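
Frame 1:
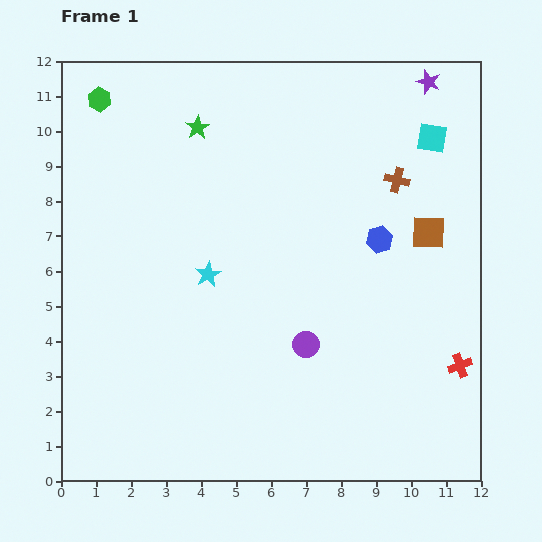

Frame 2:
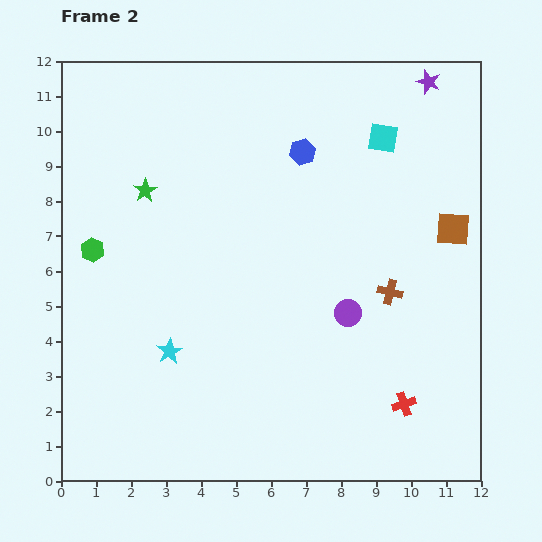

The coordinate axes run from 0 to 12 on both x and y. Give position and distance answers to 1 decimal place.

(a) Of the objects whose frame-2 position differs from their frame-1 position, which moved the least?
the brown square

(moved 0.7)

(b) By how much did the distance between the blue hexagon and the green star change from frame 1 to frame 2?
-1.5

Distance in frame 1: 6.1. Distance in frame 2: 4.6.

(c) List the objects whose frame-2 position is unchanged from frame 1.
the purple star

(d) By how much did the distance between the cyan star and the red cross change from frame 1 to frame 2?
-0.8

Distance in frame 1: 7.7. Distance in frame 2: 6.9.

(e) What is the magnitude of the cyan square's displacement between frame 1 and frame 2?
1.4

The cyan square moved from (10.6, 9.8) to (9.2, 9.8), a distance of √(1.4² + 0.0²) ≈ 1.4.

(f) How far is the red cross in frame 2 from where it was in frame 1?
1.9

The red cross moved from (11.4, 3.3) to (9.8, 2.2), a distance of √(1.6² + 1.1²) ≈ 1.9.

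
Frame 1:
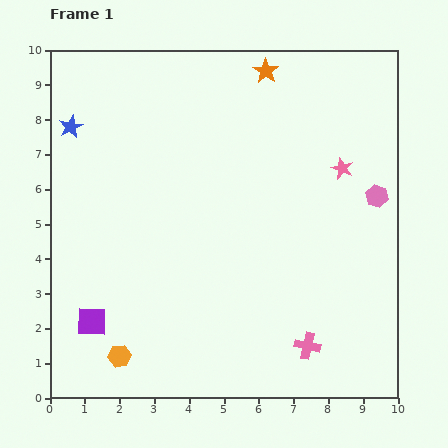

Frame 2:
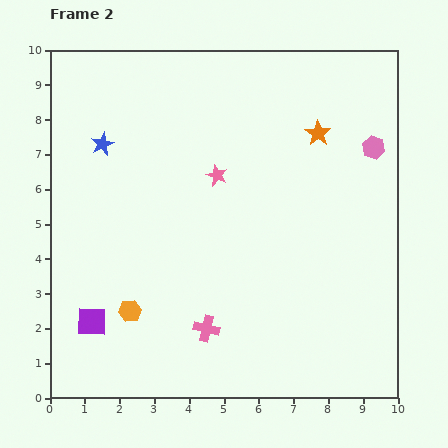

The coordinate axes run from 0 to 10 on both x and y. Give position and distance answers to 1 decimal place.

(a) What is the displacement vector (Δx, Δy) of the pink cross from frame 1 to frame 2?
(-2.9, 0.5)

The pink cross was at (7.4, 1.5) in frame 1 and (4.5, 2.0) in frame 2.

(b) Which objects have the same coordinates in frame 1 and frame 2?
the purple square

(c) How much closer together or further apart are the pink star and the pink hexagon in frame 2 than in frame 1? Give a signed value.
+3.3

Distance in frame 1: 1.3. Distance in frame 2: 4.6.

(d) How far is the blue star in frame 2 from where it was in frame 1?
1.0

The blue star moved from (0.6, 7.8) to (1.5, 7.3), a distance of √(0.9² + 0.5²) ≈ 1.0.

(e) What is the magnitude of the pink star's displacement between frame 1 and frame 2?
3.6

The pink star moved from (8.4, 6.6) to (4.8, 6.4), a distance of √(3.6² + 0.2²) ≈ 3.6.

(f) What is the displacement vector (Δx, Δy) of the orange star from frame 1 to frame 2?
(1.5, -1.8)

The orange star was at (6.2, 9.4) in frame 1 and (7.7, 7.6) in frame 2.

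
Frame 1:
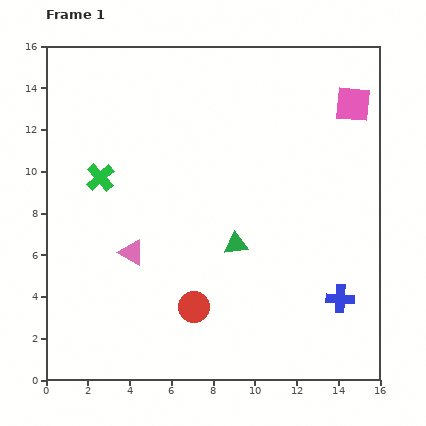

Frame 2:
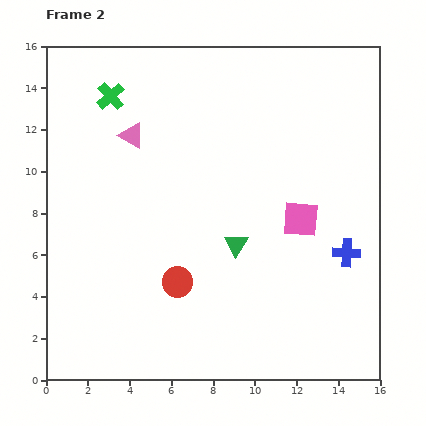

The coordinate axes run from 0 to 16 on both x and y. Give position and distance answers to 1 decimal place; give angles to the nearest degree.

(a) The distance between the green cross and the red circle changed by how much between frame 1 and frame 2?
+1.8

Distance in frame 1: 7.7. Distance in frame 2: 9.5.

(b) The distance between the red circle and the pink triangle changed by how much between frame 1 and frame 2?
+3.3

Distance in frame 1: 4.0. Distance in frame 2: 7.3.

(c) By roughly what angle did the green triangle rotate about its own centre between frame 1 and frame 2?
51° counter-clockwise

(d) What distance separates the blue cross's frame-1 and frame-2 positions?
2.2

The blue cross moved from (14.1, 3.9) to (14.4, 6.1), a distance of √(0.3² + 2.2²) ≈ 2.2.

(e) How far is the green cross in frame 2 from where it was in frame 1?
3.9

The green cross moved from (2.6, 9.7) to (3.1, 13.6), a distance of √(0.5² + 3.9²) ≈ 3.9.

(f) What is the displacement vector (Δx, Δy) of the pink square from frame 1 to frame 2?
(-2.5, -5.5)

The pink square was at (14.7, 13.2) in frame 1 and (12.2, 7.7) in frame 2.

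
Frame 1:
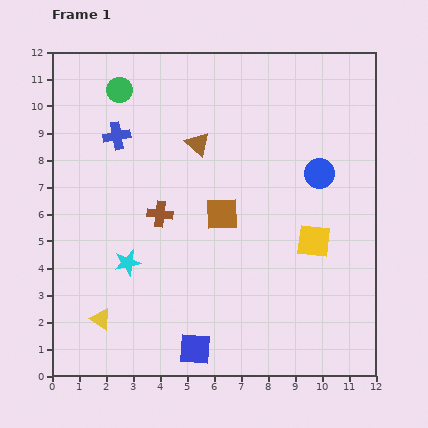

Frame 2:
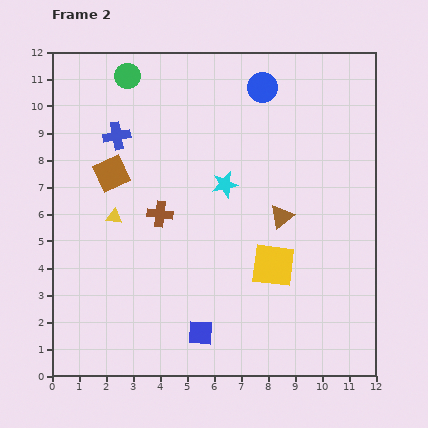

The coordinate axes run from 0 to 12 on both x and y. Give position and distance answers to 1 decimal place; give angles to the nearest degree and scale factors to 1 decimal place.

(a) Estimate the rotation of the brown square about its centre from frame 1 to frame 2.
24° counter-clockwise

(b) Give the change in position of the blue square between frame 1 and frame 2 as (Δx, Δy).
(0.2, 0.6)

The blue square was at (5.3, 1.0) in frame 1 and (5.5, 1.6) in frame 2.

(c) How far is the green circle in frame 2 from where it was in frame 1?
0.6

The green circle moved from (2.5, 10.6) to (2.8, 11.1), a distance of √(0.3² + 0.5²) ≈ 0.6.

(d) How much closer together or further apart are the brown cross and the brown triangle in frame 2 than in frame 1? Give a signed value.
+1.5

Distance in frame 1: 3.0. Distance in frame 2: 4.5.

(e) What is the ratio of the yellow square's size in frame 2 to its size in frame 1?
1.3×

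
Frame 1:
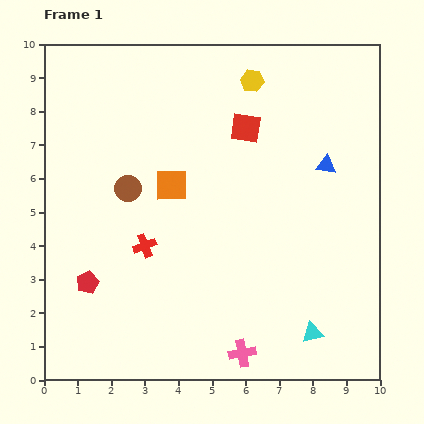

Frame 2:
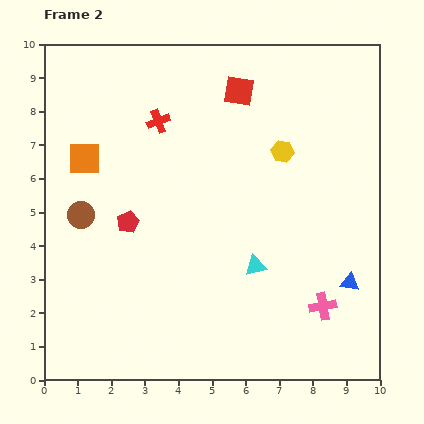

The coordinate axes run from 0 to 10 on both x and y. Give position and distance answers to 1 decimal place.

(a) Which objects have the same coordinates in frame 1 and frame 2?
none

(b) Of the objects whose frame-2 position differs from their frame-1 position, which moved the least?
the red square

(moved 1.1)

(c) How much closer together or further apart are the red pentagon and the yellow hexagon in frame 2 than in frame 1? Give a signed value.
-2.6

Distance in frame 1: 7.7. Distance in frame 2: 5.1.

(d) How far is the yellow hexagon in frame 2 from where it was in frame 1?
2.3

The yellow hexagon moved from (6.2, 8.9) to (7.1, 6.8), a distance of √(0.9² + 2.1²) ≈ 2.3.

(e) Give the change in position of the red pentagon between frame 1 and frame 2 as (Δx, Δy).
(1.2, 1.8)

The red pentagon was at (1.3, 2.9) in frame 1 and (2.5, 4.7) in frame 2.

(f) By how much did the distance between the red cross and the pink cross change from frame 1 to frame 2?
+3.1

Distance in frame 1: 4.3. Distance in frame 2: 7.4.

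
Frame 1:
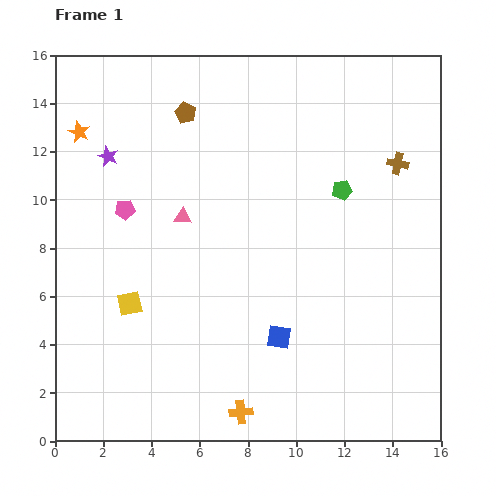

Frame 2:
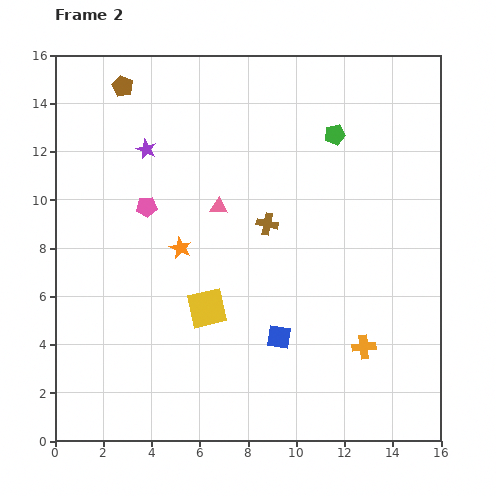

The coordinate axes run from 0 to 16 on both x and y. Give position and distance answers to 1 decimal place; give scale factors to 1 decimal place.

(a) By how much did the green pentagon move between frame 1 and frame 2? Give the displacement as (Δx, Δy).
(-0.3, 2.3)

The green pentagon was at (11.9, 10.4) in frame 1 and (11.6, 12.7) in frame 2.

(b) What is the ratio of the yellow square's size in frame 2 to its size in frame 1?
1.6×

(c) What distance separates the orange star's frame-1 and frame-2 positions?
6.4

The orange star moved from (1.0, 12.8) to (5.2, 8.0), a distance of √(4.2² + 4.8²) ≈ 6.4.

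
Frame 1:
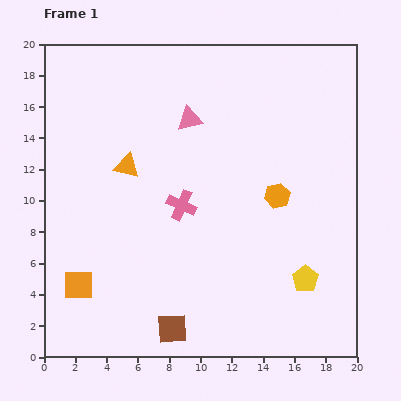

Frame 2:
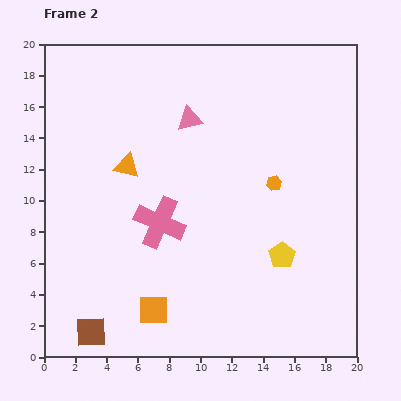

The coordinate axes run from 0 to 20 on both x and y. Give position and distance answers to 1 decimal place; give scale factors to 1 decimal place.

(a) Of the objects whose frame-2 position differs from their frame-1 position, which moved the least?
the orange hexagon

(moved 0.8)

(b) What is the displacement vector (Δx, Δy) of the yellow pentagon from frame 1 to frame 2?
(-1.5, 1.5)

The yellow pentagon was at (16.7, 5.0) in frame 1 and (15.2, 6.5) in frame 2.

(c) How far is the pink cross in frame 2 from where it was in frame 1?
1.8

The pink cross moved from (8.8, 9.7) to (7.4, 8.6), a distance of √(1.4² + 1.1²) ≈ 1.8.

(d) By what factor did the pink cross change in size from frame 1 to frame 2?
1.7×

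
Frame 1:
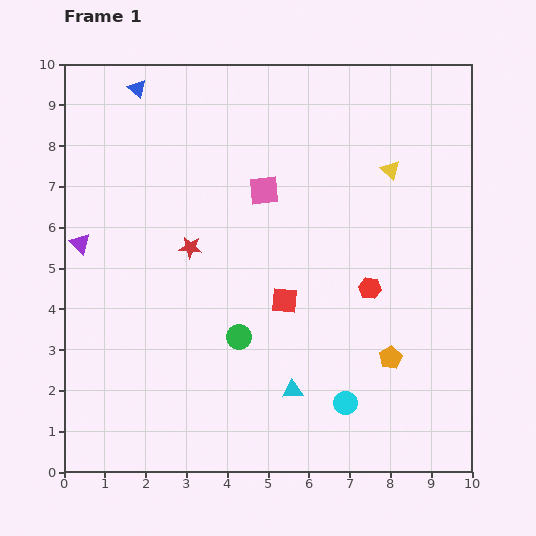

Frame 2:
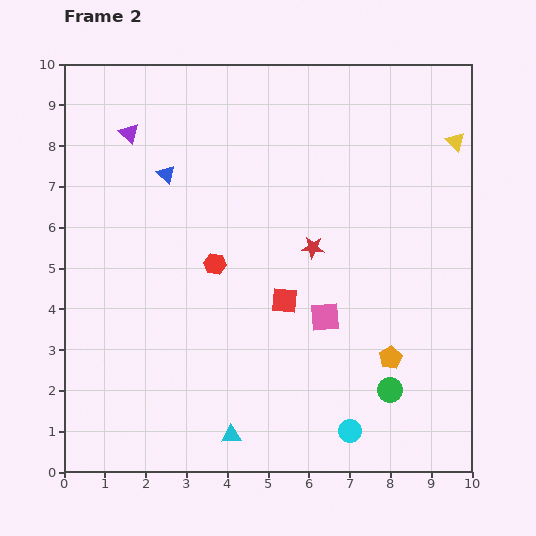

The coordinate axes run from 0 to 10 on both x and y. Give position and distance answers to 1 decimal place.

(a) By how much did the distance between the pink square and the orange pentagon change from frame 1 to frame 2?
-3.2

Distance in frame 1: 5.1. Distance in frame 2: 1.9.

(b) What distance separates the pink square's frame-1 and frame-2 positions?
3.4

The pink square moved from (4.9, 6.9) to (6.4, 3.8), a distance of √(1.5² + 3.1²) ≈ 3.4.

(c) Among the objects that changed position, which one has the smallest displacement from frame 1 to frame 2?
the cyan circle

(moved 0.7)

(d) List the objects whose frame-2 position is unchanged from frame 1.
the red square, the orange pentagon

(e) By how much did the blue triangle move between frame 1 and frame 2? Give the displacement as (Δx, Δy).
(0.7, -2.1)

The blue triangle was at (1.8, 9.4) in frame 1 and (2.5, 7.3) in frame 2.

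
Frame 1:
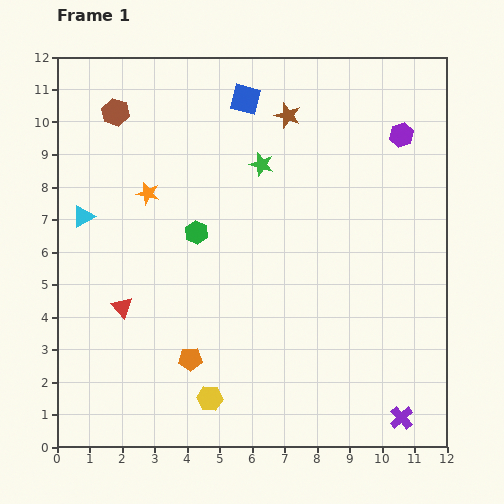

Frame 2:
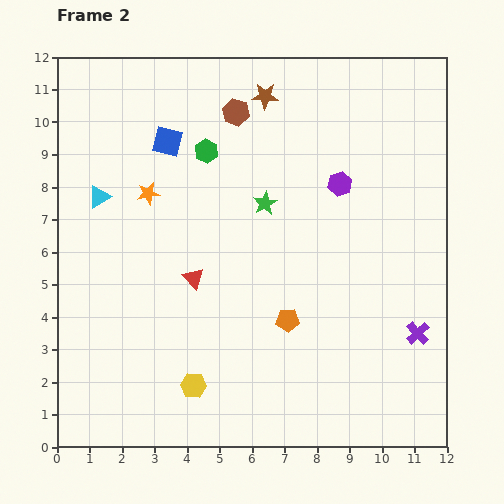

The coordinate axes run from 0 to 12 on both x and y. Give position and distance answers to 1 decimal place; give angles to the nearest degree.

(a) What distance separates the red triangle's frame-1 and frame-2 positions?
2.4

The red triangle moved from (2.0, 4.3) to (4.2, 5.2), a distance of √(2.2² + 0.9²) ≈ 2.4.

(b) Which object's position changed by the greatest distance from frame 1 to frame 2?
the brown hexagon

(moved 3.7; next 3.2)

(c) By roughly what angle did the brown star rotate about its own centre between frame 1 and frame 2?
18° counter-clockwise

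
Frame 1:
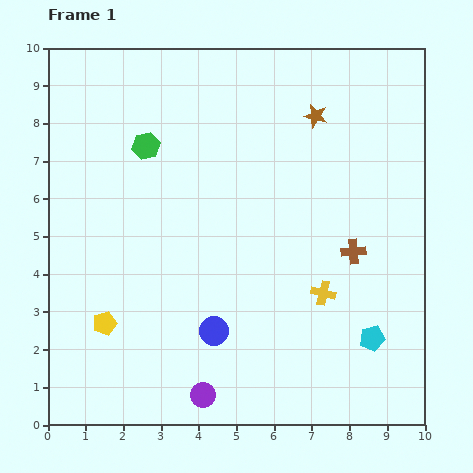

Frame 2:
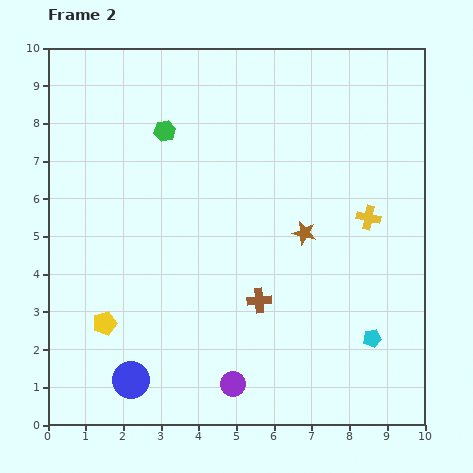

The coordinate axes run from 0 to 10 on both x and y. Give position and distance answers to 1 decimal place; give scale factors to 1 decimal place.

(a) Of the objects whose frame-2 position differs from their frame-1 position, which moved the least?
the green hexagon

(moved 0.6)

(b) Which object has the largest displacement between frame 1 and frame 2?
the brown star

(moved 3.1; next 2.8)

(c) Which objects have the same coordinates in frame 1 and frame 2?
the yellow pentagon, the cyan pentagon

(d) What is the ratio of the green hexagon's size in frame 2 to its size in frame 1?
0.8×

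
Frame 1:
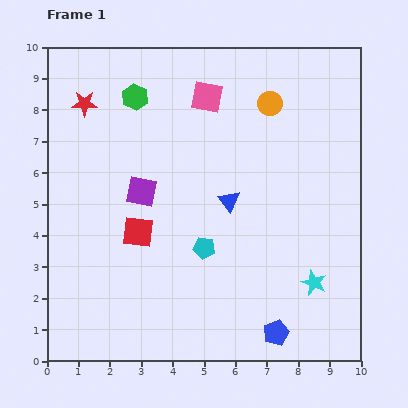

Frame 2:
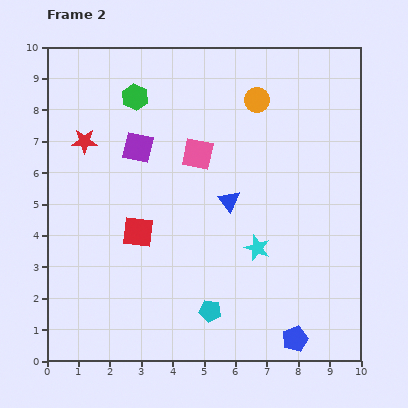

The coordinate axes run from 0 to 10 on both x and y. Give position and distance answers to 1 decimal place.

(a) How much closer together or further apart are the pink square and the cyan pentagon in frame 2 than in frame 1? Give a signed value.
+0.2

Distance in frame 1: 4.8. Distance in frame 2: 5.0.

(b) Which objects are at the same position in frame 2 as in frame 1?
the green hexagon, the red square, the blue triangle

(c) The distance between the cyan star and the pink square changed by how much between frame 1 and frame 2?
-3.2

Distance in frame 1: 6.8. Distance in frame 2: 3.6.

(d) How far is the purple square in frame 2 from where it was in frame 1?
1.4

The purple square moved from (3.0, 5.4) to (2.9, 6.8), a distance of √(0.1² + 1.4²) ≈ 1.4.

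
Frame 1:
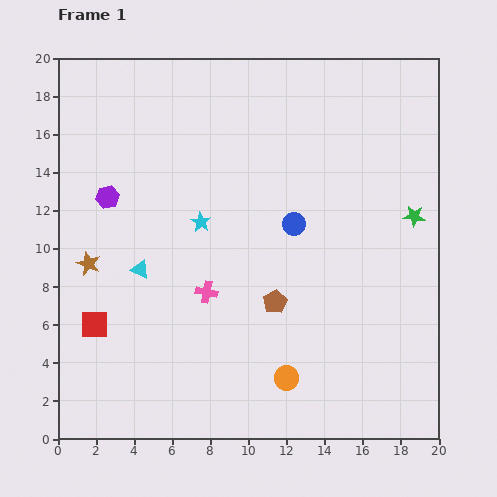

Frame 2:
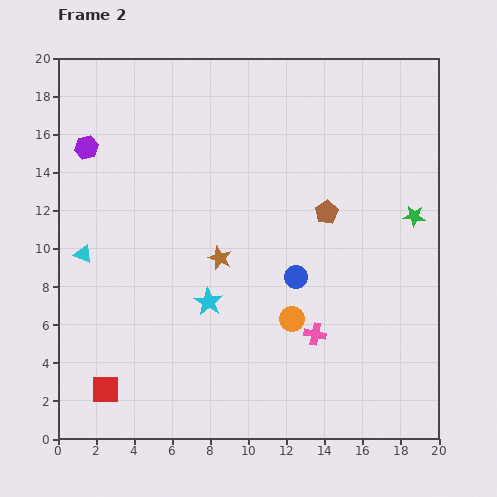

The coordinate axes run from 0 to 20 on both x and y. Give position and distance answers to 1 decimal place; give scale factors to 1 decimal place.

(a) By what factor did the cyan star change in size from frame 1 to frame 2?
1.4×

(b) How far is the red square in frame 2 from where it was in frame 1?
3.5

The red square moved from (1.9, 6.0) to (2.5, 2.6), a distance of √(0.6² + 3.4²) ≈ 3.5.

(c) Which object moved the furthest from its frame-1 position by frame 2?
the brown star

(moved 6.9; next 6.1)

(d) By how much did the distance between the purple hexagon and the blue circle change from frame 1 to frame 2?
+3.0

Distance in frame 1: 9.9. Distance in frame 2: 12.9.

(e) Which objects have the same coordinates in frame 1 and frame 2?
the green star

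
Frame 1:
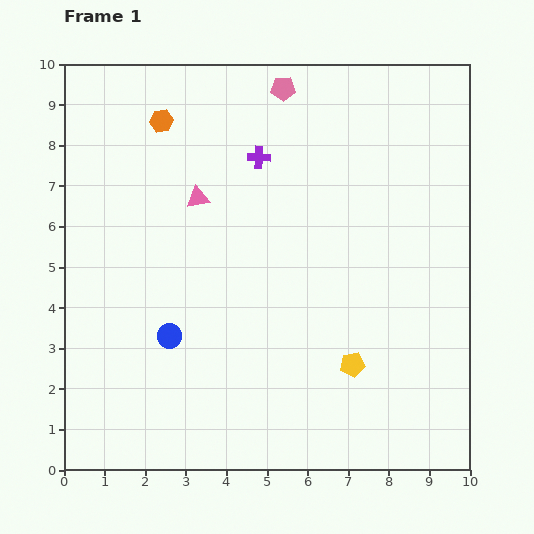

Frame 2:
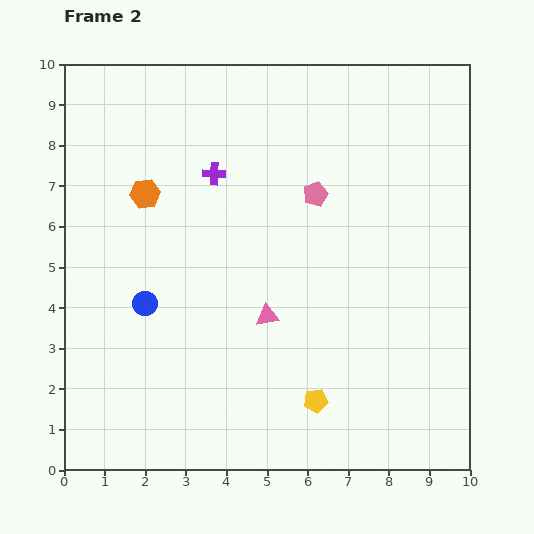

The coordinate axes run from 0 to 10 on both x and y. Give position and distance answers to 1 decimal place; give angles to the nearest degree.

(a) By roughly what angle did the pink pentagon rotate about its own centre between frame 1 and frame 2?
20° counter-clockwise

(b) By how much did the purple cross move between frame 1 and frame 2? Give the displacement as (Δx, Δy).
(-1.1, -0.4)

The purple cross was at (4.8, 7.7) in frame 1 and (3.7, 7.3) in frame 2.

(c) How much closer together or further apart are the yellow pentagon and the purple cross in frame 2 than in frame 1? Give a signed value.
+0.5

Distance in frame 1: 5.6. Distance in frame 2: 6.1.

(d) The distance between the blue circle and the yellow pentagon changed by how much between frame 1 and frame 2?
+0.2

Distance in frame 1: 4.6. Distance in frame 2: 4.8.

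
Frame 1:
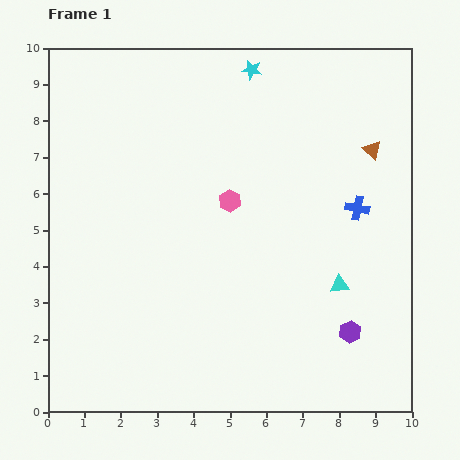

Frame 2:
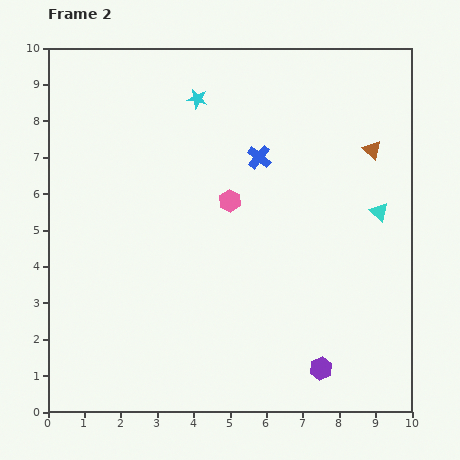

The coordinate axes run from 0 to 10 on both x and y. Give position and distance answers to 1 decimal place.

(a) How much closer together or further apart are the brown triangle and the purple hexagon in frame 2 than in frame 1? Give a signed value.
+1.2

Distance in frame 1: 5.0. Distance in frame 2: 6.2.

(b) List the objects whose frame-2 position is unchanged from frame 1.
the brown triangle, the pink hexagon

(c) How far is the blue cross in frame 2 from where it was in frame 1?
3.0

The blue cross moved from (8.5, 5.6) to (5.8, 7.0), a distance of √(2.7² + 1.4²) ≈ 3.0.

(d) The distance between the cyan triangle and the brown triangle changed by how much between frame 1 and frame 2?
-2.1

Distance in frame 1: 3.8. Distance in frame 2: 1.7.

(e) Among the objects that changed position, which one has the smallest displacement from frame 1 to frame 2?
the purple hexagon

(moved 1.3)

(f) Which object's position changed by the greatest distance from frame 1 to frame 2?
the blue cross

(moved 3.0; next 2.3)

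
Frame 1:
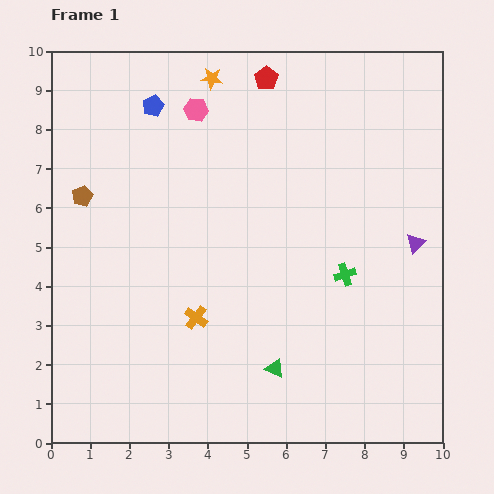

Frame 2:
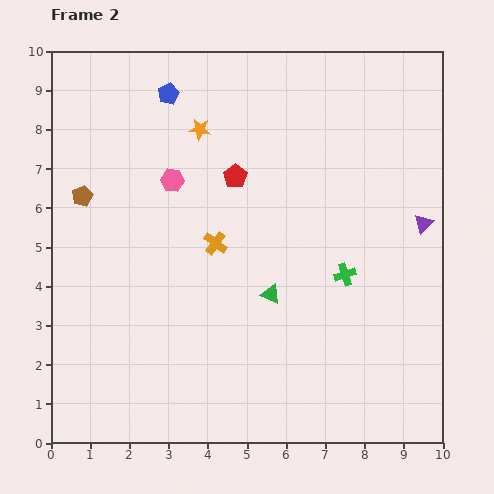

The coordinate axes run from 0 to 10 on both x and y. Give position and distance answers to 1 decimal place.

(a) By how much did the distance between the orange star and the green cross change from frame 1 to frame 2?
-0.8

Distance in frame 1: 6.0. Distance in frame 2: 5.2.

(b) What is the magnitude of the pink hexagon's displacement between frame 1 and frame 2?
1.9

The pink hexagon moved from (3.7, 8.5) to (3.1, 6.7), a distance of √(0.6² + 1.8²) ≈ 1.9.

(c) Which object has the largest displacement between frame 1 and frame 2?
the red pentagon

(moved 2.6; next 2.0)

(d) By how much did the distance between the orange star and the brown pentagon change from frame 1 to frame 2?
-1.1

Distance in frame 1: 4.5. Distance in frame 2: 3.4.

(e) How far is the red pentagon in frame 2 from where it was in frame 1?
2.6

The red pentagon moved from (5.5, 9.3) to (4.7, 6.8), a distance of √(0.8² + 2.5²) ≈ 2.6.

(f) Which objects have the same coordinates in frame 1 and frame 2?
the brown pentagon, the green cross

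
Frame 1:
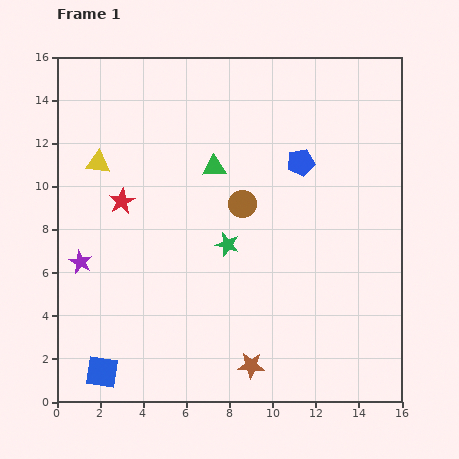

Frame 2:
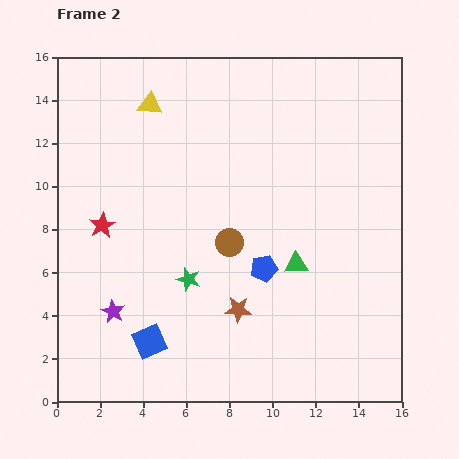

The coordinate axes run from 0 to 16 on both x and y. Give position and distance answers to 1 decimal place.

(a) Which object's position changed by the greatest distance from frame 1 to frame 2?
the green triangle

(moved 5.9; next 5.2)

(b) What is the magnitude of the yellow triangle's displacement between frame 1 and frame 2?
3.6

The yellow triangle moved from (1.9, 11.1) to (4.3, 13.8), a distance of √(2.4² + 2.7²) ≈ 3.6.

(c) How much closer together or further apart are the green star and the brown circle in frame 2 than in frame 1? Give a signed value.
+0.5

Distance in frame 1: 2.0. Distance in frame 2: 2.5.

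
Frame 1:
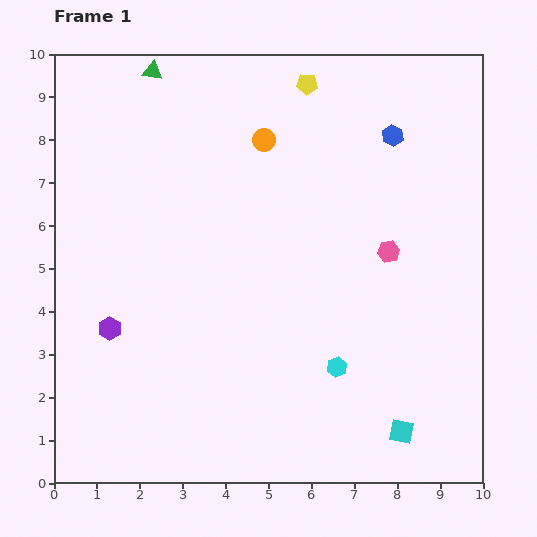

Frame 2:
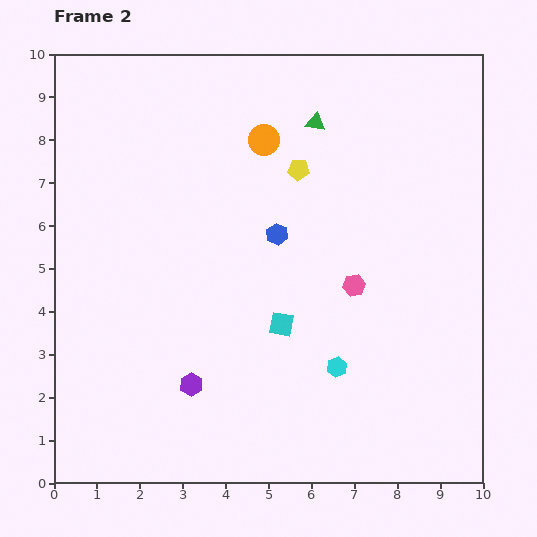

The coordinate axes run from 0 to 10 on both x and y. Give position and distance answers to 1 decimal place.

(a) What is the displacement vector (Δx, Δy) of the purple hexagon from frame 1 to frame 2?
(1.9, -1.3)

The purple hexagon was at (1.3, 3.6) in frame 1 and (3.2, 2.3) in frame 2.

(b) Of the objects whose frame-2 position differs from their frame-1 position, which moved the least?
the pink hexagon

(moved 1.1)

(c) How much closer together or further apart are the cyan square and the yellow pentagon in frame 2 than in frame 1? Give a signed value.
-4.8

Distance in frame 1: 8.4. Distance in frame 2: 3.6.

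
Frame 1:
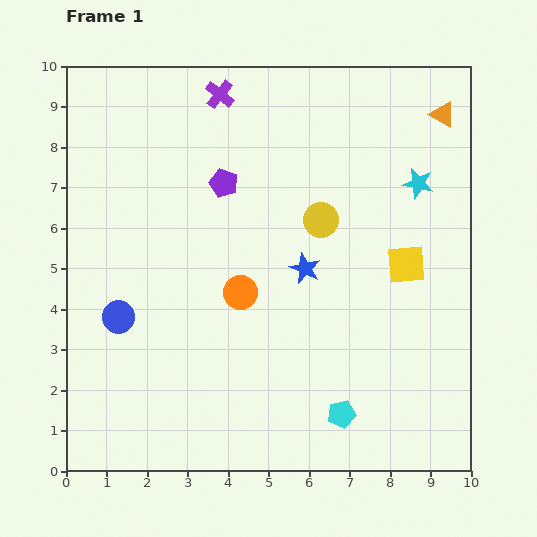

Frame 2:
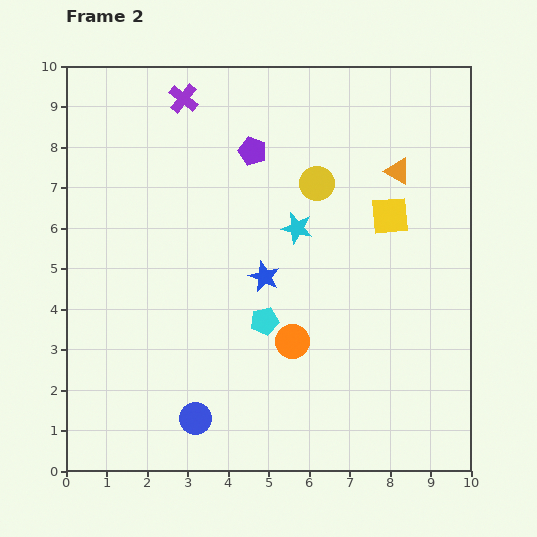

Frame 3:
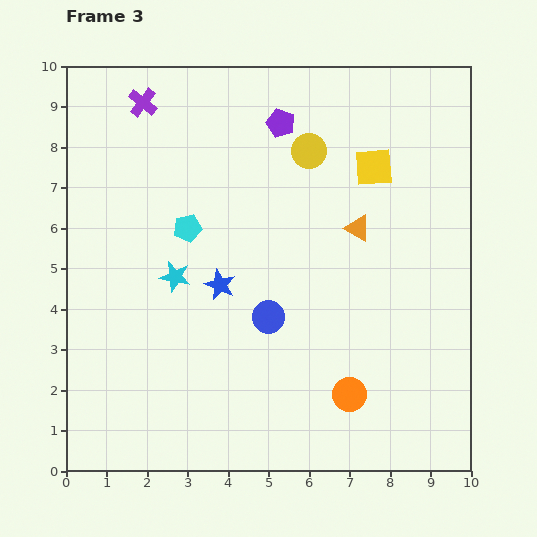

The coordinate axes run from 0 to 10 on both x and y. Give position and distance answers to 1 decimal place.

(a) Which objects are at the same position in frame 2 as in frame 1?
none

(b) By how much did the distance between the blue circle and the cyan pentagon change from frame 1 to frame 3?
-3.0

Distance in frame 1: 6.0. Distance in frame 3: 3.0.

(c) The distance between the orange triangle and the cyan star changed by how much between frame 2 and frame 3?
+1.8

Distance in frame 2: 2.9. Distance in frame 3: 4.7.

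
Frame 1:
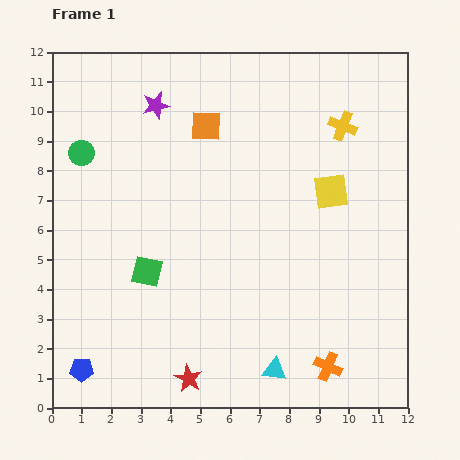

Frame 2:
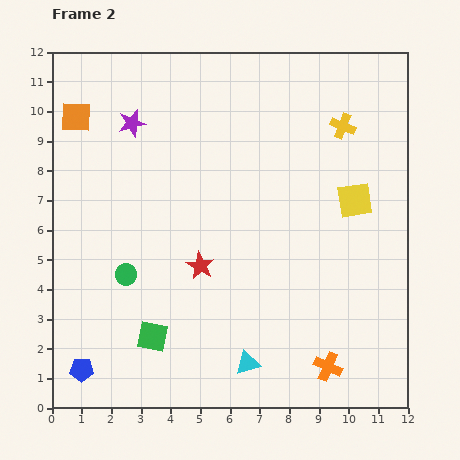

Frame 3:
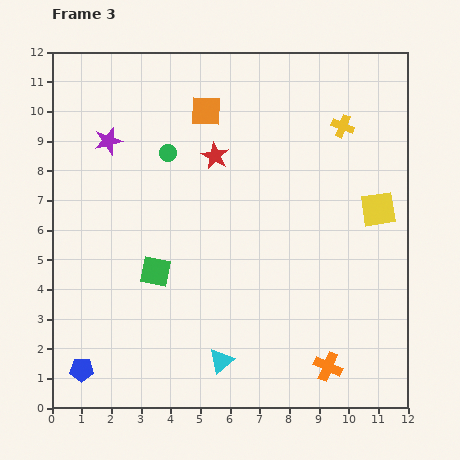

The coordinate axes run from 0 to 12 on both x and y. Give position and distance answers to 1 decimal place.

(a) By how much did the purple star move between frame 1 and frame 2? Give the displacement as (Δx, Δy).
(-0.8, -0.6)

The purple star was at (3.5, 10.2) in frame 1 and (2.7, 9.6) in frame 2.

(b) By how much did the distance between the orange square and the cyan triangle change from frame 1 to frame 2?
+1.6

Distance in frame 1: 8.5. Distance in frame 2: 10.1.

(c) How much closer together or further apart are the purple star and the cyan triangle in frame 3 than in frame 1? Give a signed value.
-1.5

Distance in frame 1: 9.8. Distance in frame 3: 8.3.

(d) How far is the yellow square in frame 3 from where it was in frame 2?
0.9

The yellow square moved from (10.2, 7.0) to (11.0, 6.7), a distance of √(0.8² + 0.3²) ≈ 0.9.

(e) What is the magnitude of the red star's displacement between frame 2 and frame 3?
3.7

The red star moved from (5.0, 4.8) to (5.5, 8.5), a distance of √(0.5² + 3.7²) ≈ 3.7.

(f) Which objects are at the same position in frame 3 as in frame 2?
the blue pentagon, the yellow cross, the orange cross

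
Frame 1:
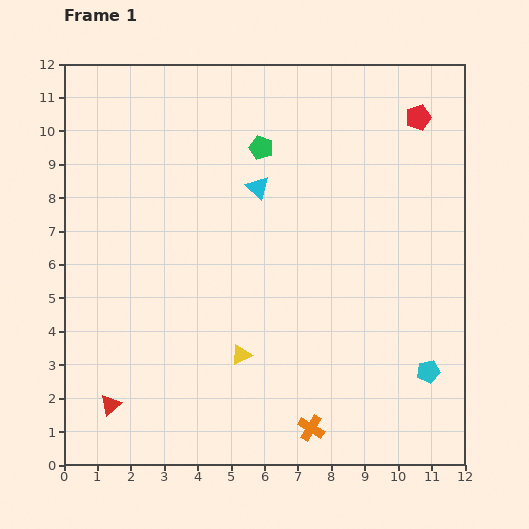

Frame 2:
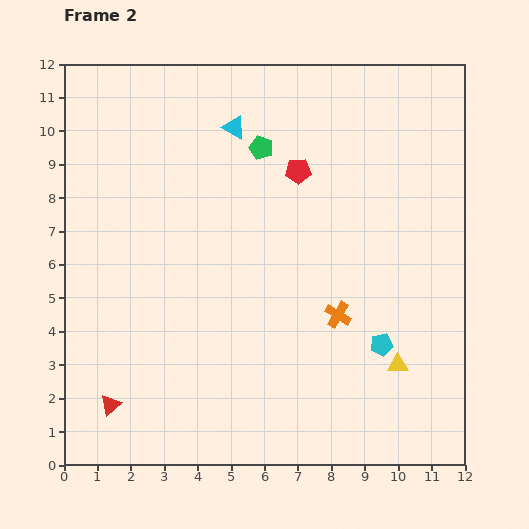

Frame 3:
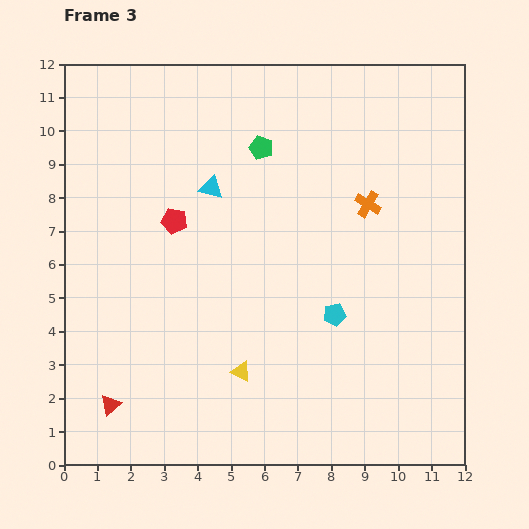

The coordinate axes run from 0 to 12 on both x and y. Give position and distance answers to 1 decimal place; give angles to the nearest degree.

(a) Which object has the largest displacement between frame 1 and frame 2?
the yellow triangle

(moved 4.7; next 3.9)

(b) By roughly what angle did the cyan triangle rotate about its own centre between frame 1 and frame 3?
31° counter-clockwise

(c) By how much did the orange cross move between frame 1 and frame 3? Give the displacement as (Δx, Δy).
(1.7, 6.7)

The orange cross was at (7.4, 1.1) in frame 1 and (9.1, 7.8) in frame 3.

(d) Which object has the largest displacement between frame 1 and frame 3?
the red pentagon

(moved 7.9; next 6.9)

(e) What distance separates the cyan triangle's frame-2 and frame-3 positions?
1.9

The cyan triangle moved from (5.1, 10.1) to (4.4, 8.3), a distance of √(0.7² + 1.8²) ≈ 1.9.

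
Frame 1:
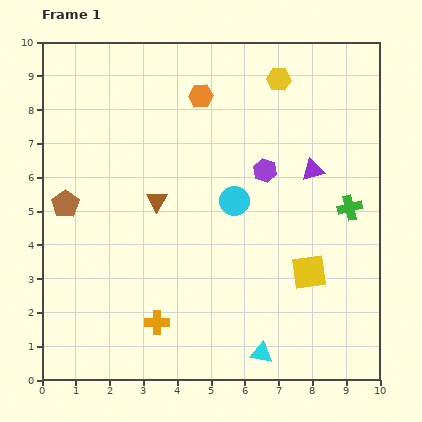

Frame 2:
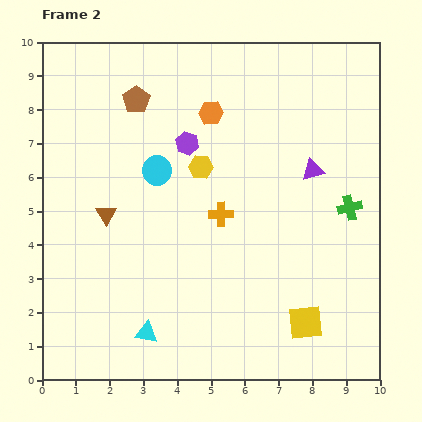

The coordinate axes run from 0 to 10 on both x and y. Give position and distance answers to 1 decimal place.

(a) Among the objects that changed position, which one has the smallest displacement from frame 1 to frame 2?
the orange hexagon

(moved 0.6)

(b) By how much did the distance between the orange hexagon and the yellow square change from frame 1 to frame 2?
+0.7

Distance in frame 1: 6.1. Distance in frame 2: 6.8.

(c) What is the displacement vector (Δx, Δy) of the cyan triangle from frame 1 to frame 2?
(-3.4, 0.6)

The cyan triangle was at (6.5, 0.8) in frame 1 and (3.1, 1.4) in frame 2.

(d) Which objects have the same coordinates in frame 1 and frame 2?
the green cross, the purple triangle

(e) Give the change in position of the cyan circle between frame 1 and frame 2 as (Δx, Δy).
(-2.3, 0.9)

The cyan circle was at (5.7, 5.3) in frame 1 and (3.4, 6.2) in frame 2.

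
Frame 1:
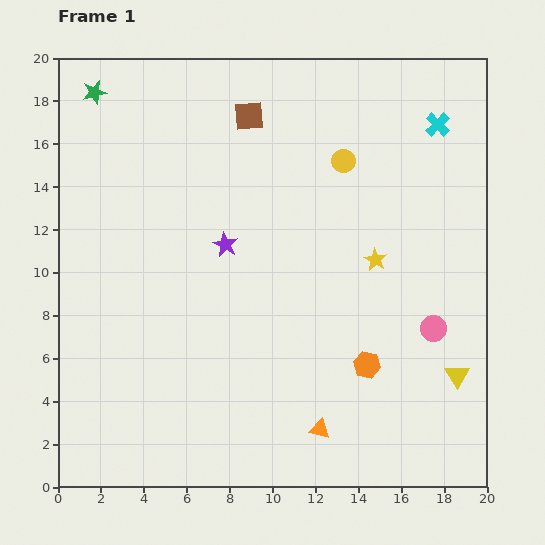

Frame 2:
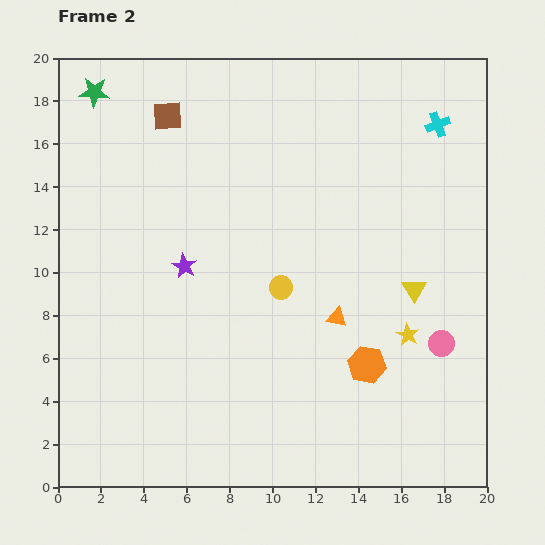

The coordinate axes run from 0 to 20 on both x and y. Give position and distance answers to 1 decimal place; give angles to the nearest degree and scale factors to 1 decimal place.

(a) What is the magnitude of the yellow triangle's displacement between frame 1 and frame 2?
4.5

The yellow triangle moved from (18.6, 5.2) to (16.6, 9.2), a distance of √(2.0² + 4.0²) ≈ 4.5.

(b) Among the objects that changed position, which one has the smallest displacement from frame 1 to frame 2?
the pink circle

(moved 0.8)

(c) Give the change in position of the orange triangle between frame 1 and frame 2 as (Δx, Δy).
(0.8, 5.2)

The orange triangle was at (12.2, 2.7) in frame 1 and (13.0, 7.9) in frame 2.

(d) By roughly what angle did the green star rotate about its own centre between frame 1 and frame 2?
17° clockwise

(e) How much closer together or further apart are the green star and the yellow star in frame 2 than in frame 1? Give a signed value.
+3.3

Distance in frame 1: 15.2. Distance in frame 2: 18.5.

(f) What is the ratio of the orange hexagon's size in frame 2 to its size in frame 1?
1.4×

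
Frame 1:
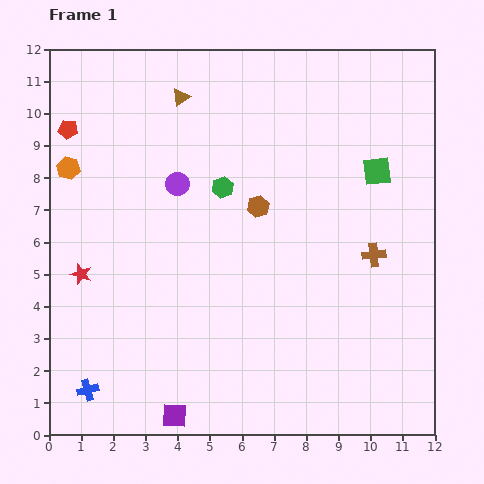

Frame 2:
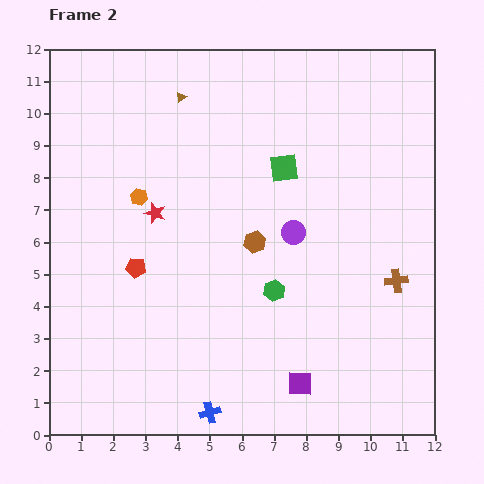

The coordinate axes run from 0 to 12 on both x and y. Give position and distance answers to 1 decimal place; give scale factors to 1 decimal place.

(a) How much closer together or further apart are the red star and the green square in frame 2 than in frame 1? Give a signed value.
-5.5

Distance in frame 1: 9.7. Distance in frame 2: 4.2.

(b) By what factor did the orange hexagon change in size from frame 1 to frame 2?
0.7×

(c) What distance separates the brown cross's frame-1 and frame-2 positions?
1.1

The brown cross moved from (10.1, 5.6) to (10.8, 4.8), a distance of √(0.7² + 0.8²) ≈ 1.1.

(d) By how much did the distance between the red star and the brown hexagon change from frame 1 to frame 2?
-2.7

Distance in frame 1: 5.9. Distance in frame 2: 3.2.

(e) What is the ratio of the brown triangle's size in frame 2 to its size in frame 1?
0.6×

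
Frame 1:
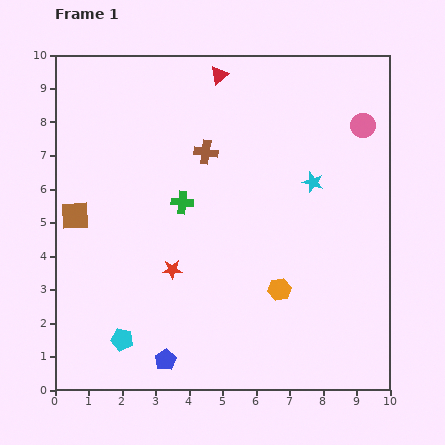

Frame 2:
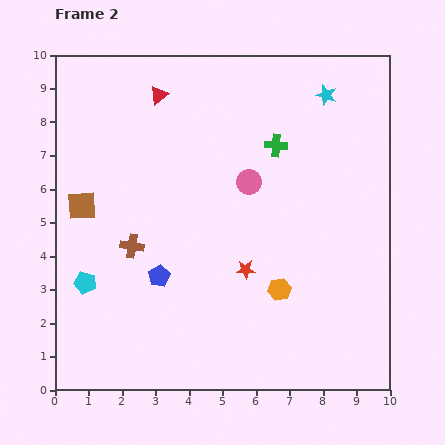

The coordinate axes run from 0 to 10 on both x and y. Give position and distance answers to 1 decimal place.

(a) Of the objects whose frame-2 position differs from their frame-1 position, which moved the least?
the brown square

(moved 0.4)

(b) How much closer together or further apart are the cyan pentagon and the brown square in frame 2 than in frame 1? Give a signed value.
-1.7

Distance in frame 1: 4.0. Distance in frame 2: 2.3.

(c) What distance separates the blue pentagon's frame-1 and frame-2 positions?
2.5

The blue pentagon moved from (3.3, 0.9) to (3.1, 3.4), a distance of √(0.2² + 2.5²) ≈ 2.5.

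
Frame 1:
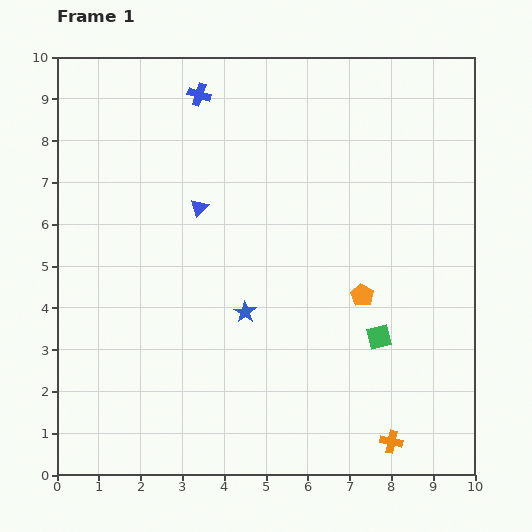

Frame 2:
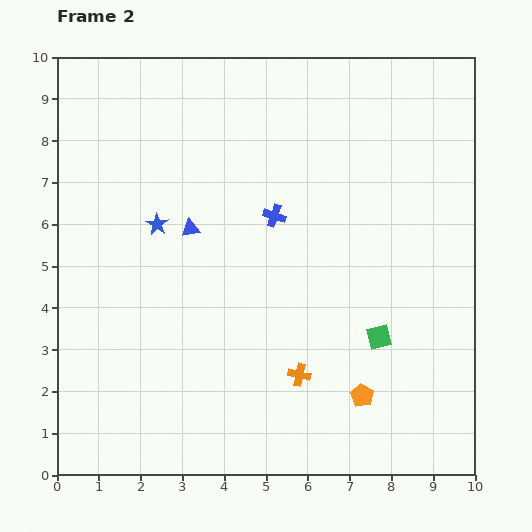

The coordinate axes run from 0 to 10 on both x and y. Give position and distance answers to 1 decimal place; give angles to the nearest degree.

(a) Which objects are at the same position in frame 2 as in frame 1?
the green square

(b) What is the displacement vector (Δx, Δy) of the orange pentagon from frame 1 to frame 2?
(0.0, -2.4)

The orange pentagon was at (7.3, 4.3) in frame 1 and (7.3, 1.9) in frame 2.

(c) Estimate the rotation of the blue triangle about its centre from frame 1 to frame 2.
37° clockwise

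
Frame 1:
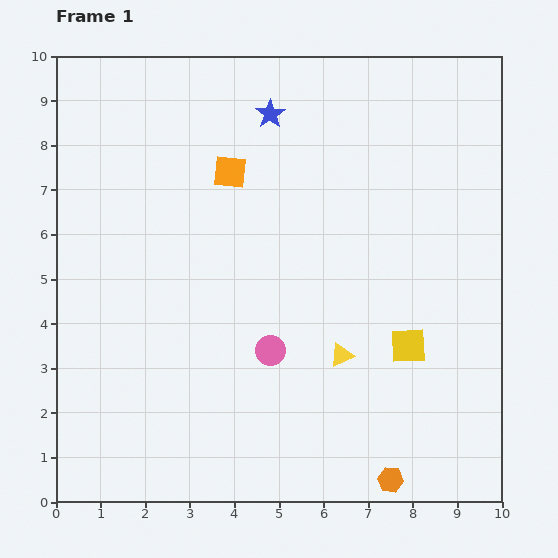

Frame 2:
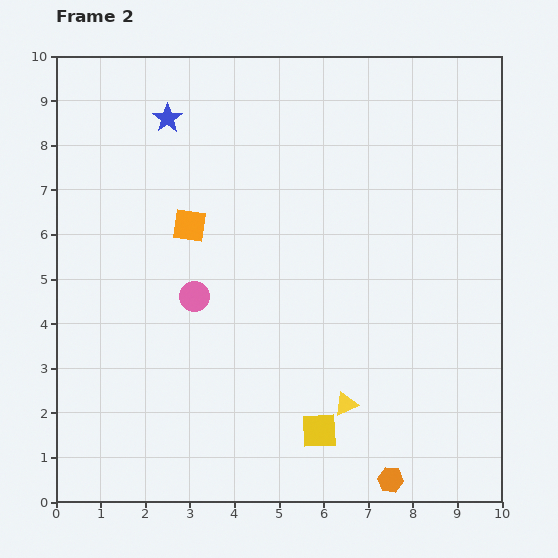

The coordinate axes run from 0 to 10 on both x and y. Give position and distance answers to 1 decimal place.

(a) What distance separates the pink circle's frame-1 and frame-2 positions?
2.1

The pink circle moved from (4.8, 3.4) to (3.1, 4.6), a distance of √(1.7² + 1.2²) ≈ 2.1.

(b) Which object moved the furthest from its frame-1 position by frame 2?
the yellow square

(moved 2.8; next 2.3)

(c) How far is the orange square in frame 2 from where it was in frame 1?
1.5

The orange square moved from (3.9, 7.4) to (3.0, 6.2), a distance of √(0.9² + 1.2²) ≈ 1.5.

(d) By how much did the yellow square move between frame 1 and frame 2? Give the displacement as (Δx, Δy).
(-2.0, -1.9)

The yellow square was at (7.9, 3.5) in frame 1 and (5.9, 1.6) in frame 2.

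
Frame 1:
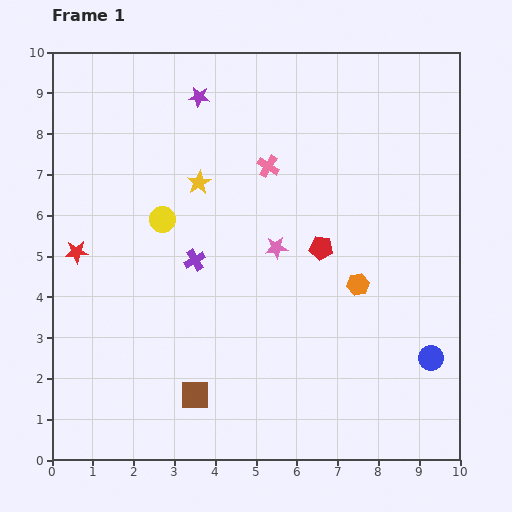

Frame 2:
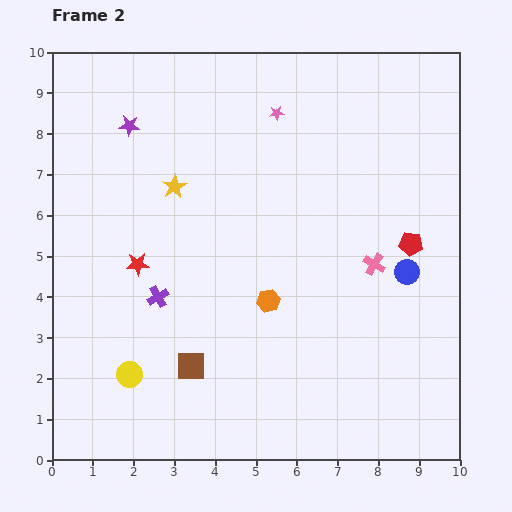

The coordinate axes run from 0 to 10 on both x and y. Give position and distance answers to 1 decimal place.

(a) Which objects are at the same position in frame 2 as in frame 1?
none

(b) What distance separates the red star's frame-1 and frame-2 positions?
1.5

The red star moved from (0.6, 5.1) to (2.1, 4.8), a distance of √(1.5² + 0.3²) ≈ 1.5.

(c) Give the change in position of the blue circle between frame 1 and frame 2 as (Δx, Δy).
(-0.6, 2.1)

The blue circle was at (9.3, 2.5) in frame 1 and (8.7, 4.6) in frame 2.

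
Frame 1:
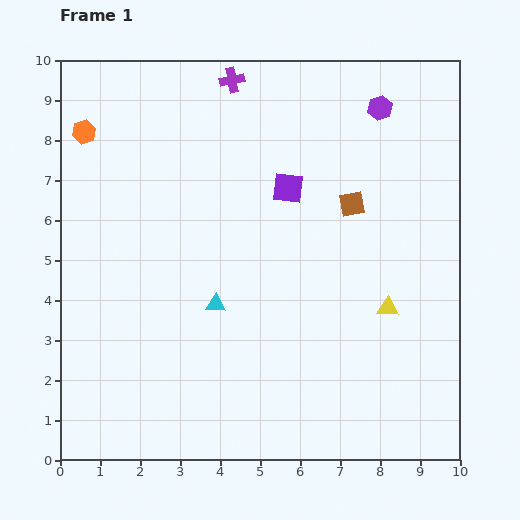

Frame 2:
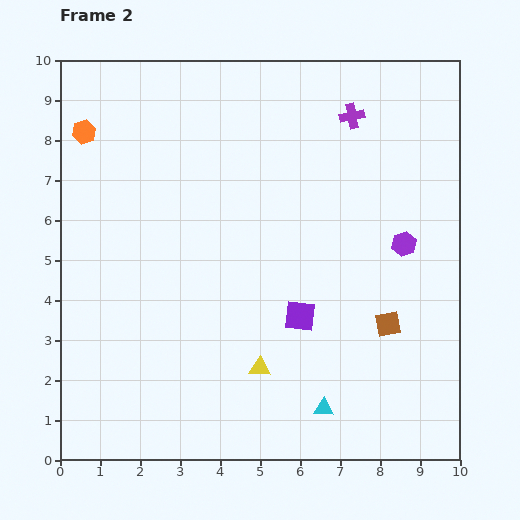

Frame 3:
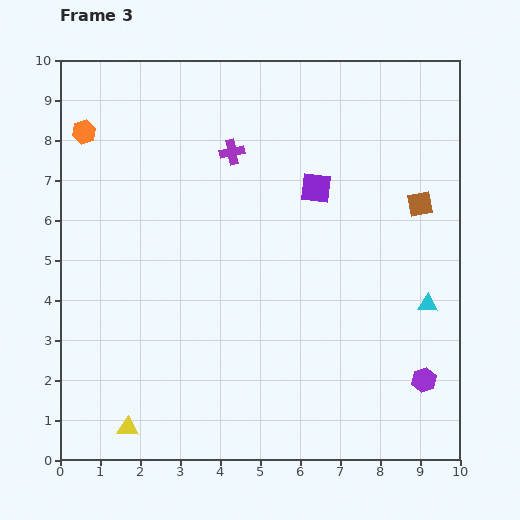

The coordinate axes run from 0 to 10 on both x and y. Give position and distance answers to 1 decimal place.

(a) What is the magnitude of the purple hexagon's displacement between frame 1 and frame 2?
3.5

The purple hexagon moved from (8.0, 8.8) to (8.6, 5.4), a distance of √(0.6² + 3.4²) ≈ 3.5.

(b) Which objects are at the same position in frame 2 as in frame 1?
the orange hexagon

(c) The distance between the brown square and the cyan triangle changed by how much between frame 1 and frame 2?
-1.6

Distance in frame 1: 4.2. Distance in frame 2: 2.6.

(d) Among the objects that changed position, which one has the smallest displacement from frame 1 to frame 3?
the purple square

(moved 0.7)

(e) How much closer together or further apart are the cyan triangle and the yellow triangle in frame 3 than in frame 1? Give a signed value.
+3.8

Distance in frame 1: 4.3. Distance in frame 3: 8.1.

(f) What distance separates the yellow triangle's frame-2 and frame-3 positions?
3.6

The yellow triangle moved from (5.0, 2.3) to (1.7, 0.8), a distance of √(3.3² + 1.5²) ≈ 3.6.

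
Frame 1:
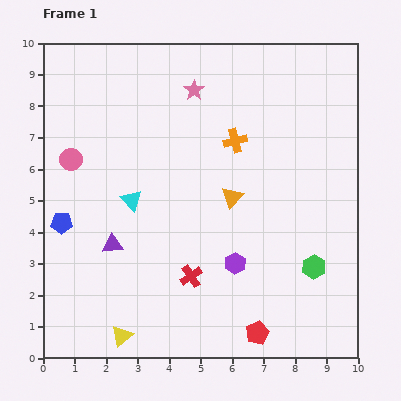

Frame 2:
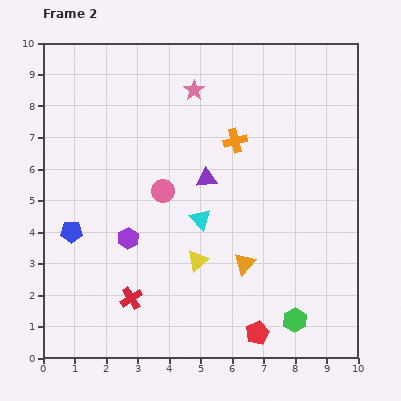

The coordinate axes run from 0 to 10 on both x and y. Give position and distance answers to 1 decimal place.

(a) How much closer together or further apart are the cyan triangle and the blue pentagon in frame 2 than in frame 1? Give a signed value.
+1.8

Distance in frame 1: 2.3. Distance in frame 2: 4.1.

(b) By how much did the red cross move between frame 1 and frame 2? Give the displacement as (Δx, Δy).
(-1.9, -0.7)

The red cross was at (4.7, 2.6) in frame 1 and (2.8, 1.9) in frame 2.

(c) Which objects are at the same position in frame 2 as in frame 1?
the red pentagon, the orange cross, the pink star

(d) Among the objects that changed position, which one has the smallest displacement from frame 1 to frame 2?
the blue pentagon

(moved 0.4)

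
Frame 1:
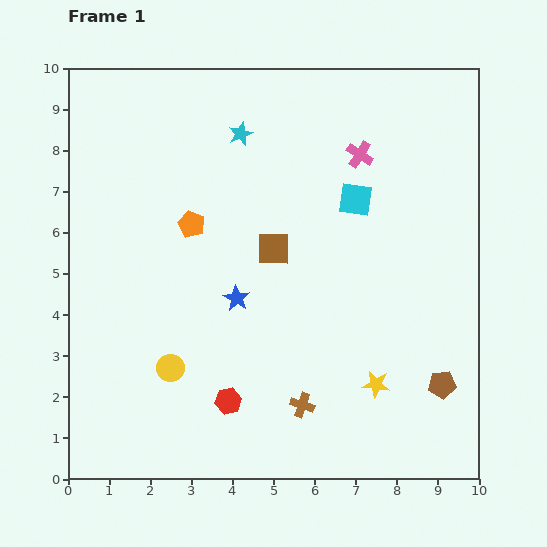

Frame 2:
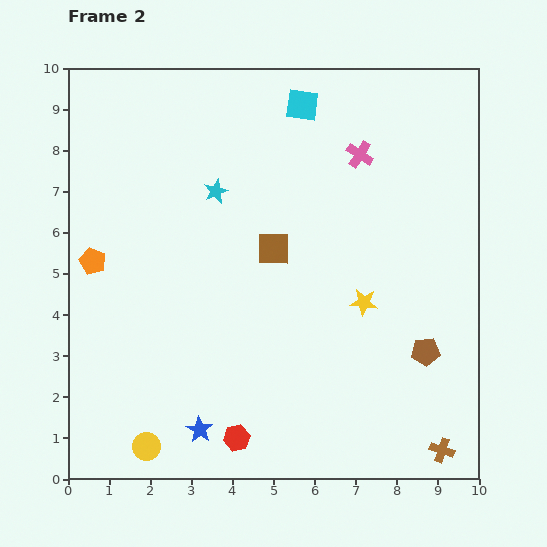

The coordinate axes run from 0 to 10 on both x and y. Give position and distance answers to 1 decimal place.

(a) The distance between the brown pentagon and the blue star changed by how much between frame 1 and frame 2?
+0.4

Distance in frame 1: 5.4. Distance in frame 2: 5.8.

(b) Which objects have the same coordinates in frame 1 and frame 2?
the pink cross, the brown square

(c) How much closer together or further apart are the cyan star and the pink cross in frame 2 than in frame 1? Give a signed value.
+0.7

Distance in frame 1: 2.9. Distance in frame 2: 3.6.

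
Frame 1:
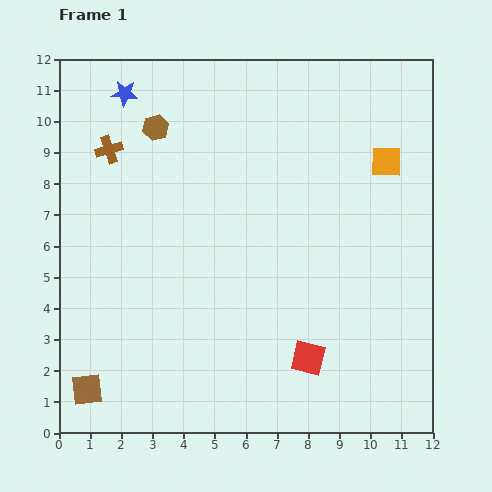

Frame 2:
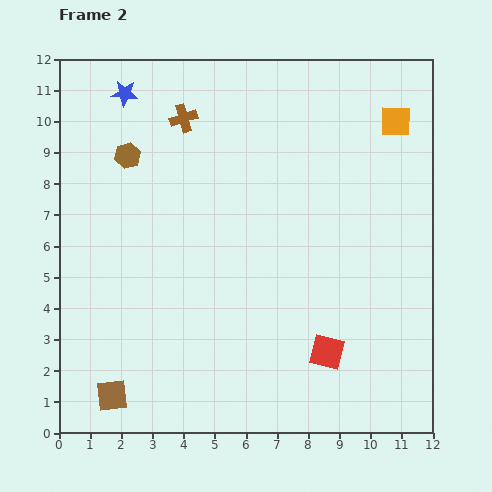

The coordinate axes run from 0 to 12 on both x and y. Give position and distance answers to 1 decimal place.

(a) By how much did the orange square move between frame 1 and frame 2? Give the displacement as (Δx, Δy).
(0.3, 1.3)

The orange square was at (10.5, 8.7) in frame 1 and (10.8, 10.0) in frame 2.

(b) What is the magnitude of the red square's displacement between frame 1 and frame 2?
0.6

The red square moved from (8.0, 2.4) to (8.6, 2.6), a distance of √(0.6² + 0.2²) ≈ 0.6.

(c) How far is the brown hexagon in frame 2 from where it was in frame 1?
1.3

The brown hexagon moved from (3.1, 9.8) to (2.2, 8.9), a distance of √(0.9² + 0.9²) ≈ 1.3.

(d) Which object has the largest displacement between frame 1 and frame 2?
the brown cross

(moved 2.6; next 1.3)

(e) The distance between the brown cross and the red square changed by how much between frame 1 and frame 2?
-0.5

Distance in frame 1: 9.3. Distance in frame 2: 8.8.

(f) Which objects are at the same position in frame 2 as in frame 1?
the blue star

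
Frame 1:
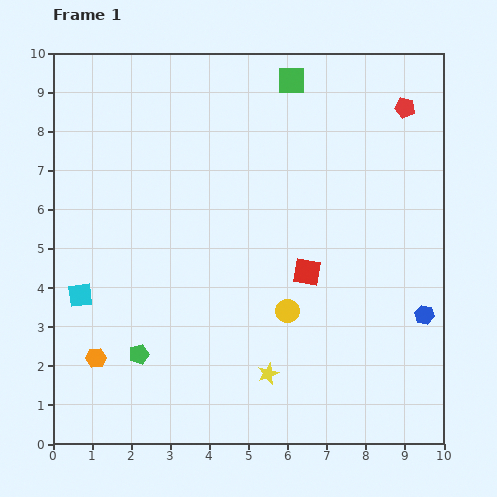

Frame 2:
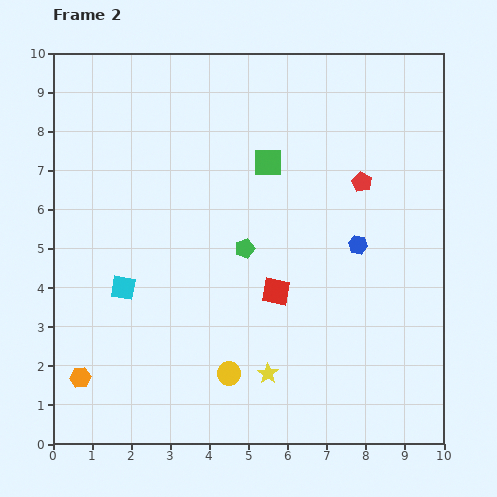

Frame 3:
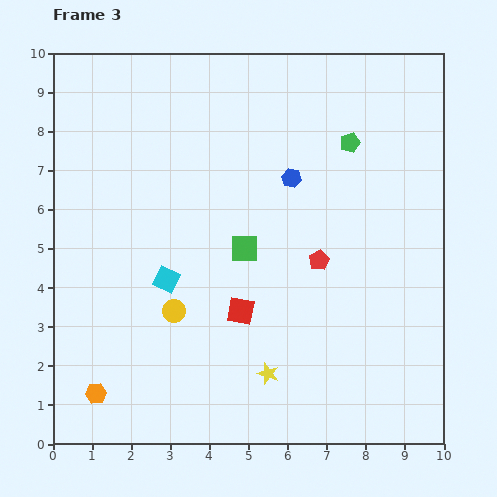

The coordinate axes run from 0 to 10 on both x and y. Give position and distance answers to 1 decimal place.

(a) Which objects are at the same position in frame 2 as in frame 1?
the yellow star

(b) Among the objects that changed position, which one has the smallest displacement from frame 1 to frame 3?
the orange hexagon

(moved 0.9)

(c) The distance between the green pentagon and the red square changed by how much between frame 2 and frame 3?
+3.7

Distance in frame 2: 1.4. Distance in frame 3: 5.1.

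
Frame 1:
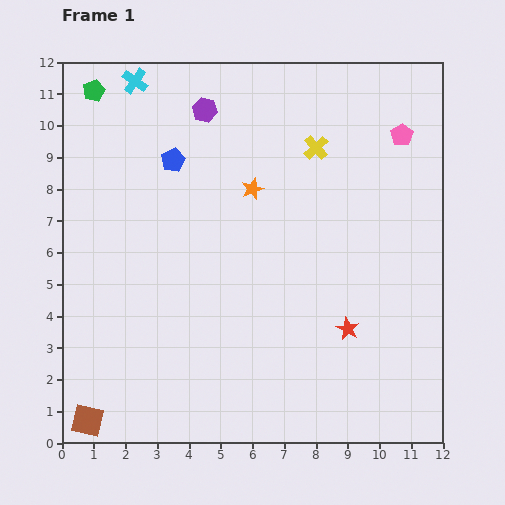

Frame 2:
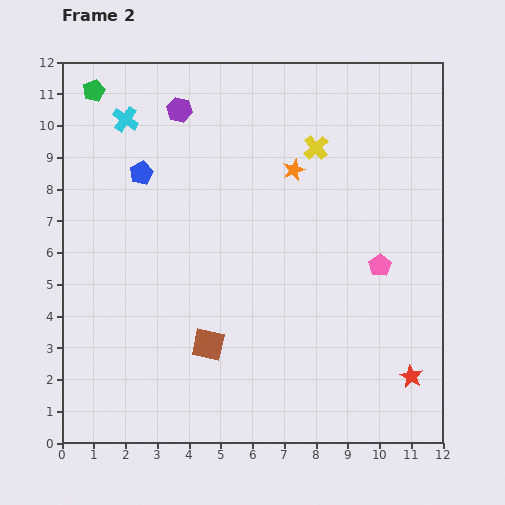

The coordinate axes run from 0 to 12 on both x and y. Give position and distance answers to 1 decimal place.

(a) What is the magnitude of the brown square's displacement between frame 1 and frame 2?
4.5

The brown square moved from (0.8, 0.7) to (4.6, 3.1), a distance of √(3.8² + 2.4²) ≈ 4.5.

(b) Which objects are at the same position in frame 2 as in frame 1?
the yellow cross, the green pentagon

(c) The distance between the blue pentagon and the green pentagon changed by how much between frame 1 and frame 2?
-0.3

Distance in frame 1: 3.3. Distance in frame 2: 3.0.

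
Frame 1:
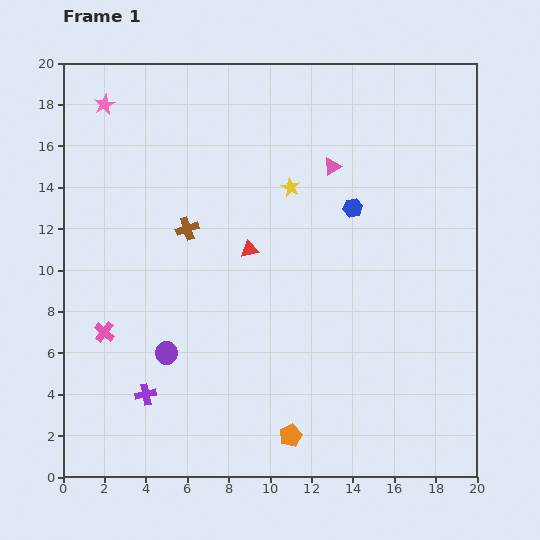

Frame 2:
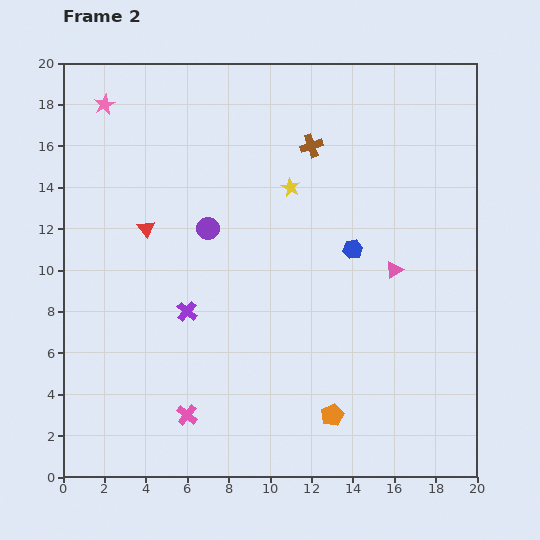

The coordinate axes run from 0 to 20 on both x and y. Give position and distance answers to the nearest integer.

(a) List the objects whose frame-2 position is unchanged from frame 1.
the pink star, the yellow star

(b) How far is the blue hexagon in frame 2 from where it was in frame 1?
2

The blue hexagon moved from (14, 13) to (14, 11), a distance of √(0² + 2²) ≈ 2.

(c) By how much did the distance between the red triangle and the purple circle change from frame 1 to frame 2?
-3

Distance in frame 1: 6. Distance in frame 2: 3.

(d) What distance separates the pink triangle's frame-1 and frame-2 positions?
6

The pink triangle moved from (13, 15) to (16, 10), a distance of √(3² + 5²) ≈ 6.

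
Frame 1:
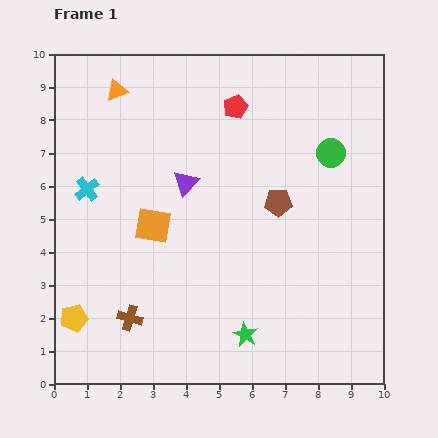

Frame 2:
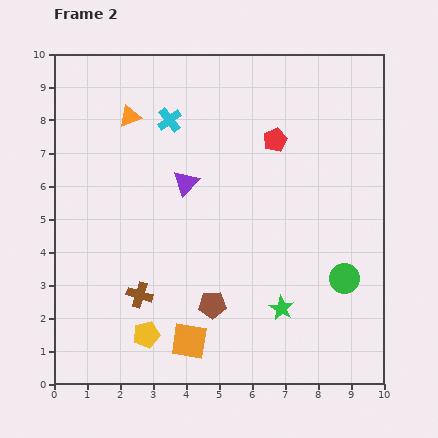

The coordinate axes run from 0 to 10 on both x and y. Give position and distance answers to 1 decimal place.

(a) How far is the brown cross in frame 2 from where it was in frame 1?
0.8

The brown cross moved from (2.3, 2.0) to (2.6, 2.7), a distance of √(0.3² + 0.7²) ≈ 0.8.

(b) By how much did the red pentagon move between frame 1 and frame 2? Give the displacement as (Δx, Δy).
(1.2, -1.0)

The red pentagon was at (5.5, 8.4) in frame 1 and (6.7, 7.4) in frame 2.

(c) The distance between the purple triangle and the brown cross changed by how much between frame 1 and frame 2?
-0.7

Distance in frame 1: 4.4. Distance in frame 2: 3.7.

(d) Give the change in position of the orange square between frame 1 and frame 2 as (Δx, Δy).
(1.1, -3.5)

The orange square was at (3.0, 4.8) in frame 1 and (4.1, 1.3) in frame 2.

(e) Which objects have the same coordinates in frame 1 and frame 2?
the purple triangle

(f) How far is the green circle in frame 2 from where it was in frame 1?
3.8

The green circle moved from (8.4, 7.0) to (8.8, 3.2), a distance of √(0.4² + 3.8²) ≈ 3.8.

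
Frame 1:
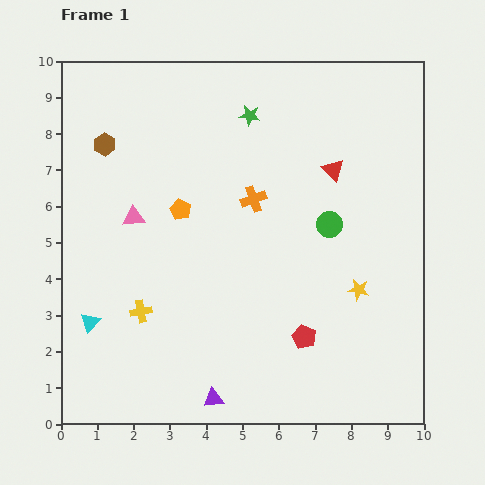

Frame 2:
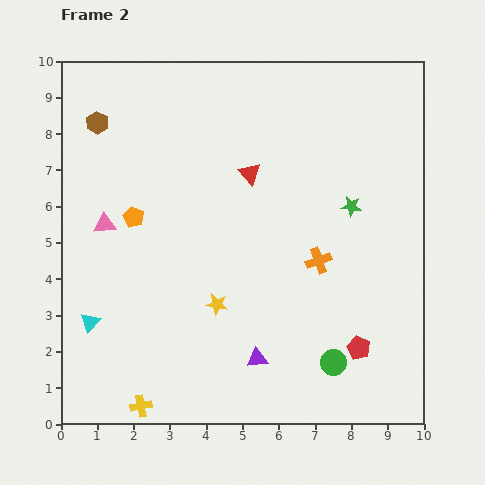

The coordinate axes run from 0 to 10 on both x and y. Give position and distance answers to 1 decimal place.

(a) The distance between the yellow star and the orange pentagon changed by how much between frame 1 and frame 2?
-2.1

Distance in frame 1: 5.4. Distance in frame 2: 3.3.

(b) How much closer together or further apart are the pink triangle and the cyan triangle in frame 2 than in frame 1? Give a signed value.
-0.4

Distance in frame 1: 3.1. Distance in frame 2: 2.7.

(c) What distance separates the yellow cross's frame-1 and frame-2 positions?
2.6

The yellow cross moved from (2.2, 3.1) to (2.2, 0.5), a distance of √(0.0² + 2.6²) ≈ 2.6.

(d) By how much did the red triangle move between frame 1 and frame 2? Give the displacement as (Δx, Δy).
(-2.3, -0.1)

The red triangle was at (7.5, 7.0) in frame 1 and (5.2, 6.9) in frame 2.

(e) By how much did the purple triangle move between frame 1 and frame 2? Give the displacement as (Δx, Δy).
(1.2, 1.1)

The purple triangle was at (4.2, 0.7) in frame 1 and (5.4, 1.8) in frame 2.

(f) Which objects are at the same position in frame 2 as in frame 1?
the cyan triangle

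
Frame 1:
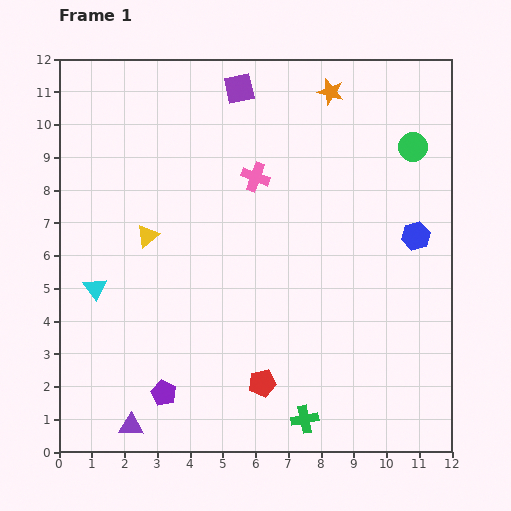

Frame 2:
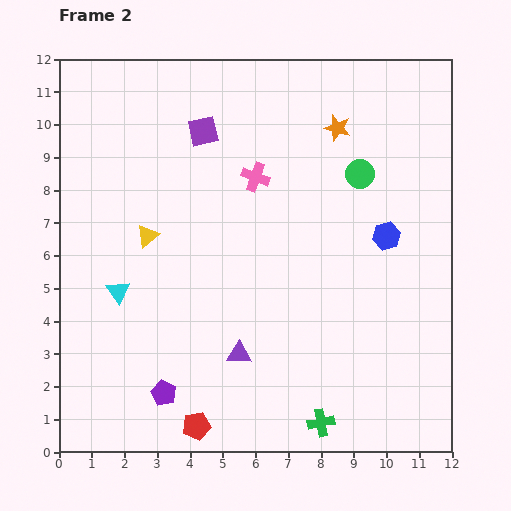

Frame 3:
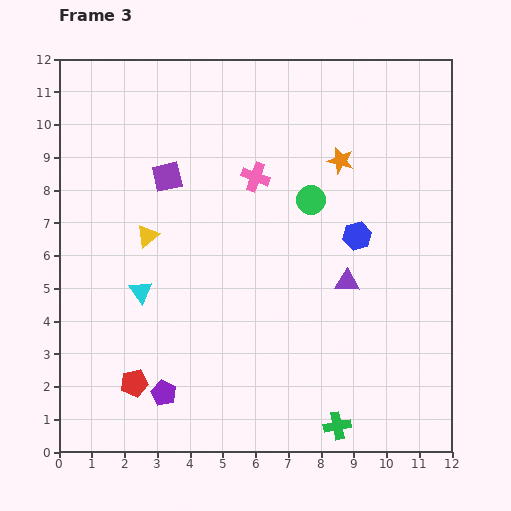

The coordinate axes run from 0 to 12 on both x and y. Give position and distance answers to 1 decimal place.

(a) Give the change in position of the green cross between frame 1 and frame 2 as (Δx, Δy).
(0.5, -0.1)

The green cross was at (7.5, 1.0) in frame 1 and (8.0, 0.9) in frame 2.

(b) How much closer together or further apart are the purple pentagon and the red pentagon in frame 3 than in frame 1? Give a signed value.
-2.1

Distance in frame 1: 3.0. Distance in frame 3: 0.9.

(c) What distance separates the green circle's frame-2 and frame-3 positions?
1.7

The green circle moved from (9.2, 8.5) to (7.7, 7.7), a distance of √(1.5² + 0.8²) ≈ 1.7.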